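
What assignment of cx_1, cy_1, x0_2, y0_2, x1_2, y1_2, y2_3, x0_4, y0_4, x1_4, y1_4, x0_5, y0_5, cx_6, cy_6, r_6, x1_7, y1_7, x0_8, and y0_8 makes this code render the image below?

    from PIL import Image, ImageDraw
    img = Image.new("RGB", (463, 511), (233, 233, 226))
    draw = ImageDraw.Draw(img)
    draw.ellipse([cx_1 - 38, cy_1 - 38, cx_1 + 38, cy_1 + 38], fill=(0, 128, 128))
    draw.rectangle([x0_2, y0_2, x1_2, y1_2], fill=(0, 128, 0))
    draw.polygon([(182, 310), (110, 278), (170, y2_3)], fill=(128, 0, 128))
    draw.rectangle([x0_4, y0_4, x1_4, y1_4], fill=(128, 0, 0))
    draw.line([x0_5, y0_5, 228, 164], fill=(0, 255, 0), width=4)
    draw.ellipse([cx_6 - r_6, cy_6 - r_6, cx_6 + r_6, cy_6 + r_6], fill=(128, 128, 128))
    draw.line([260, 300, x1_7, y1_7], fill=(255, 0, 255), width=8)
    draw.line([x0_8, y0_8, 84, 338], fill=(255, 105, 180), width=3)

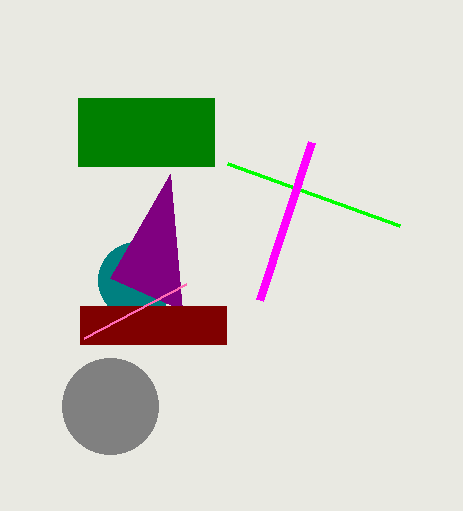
cx_1 = 136, cy_1 = 280, x0_2 = 78, y0_2 = 98, x1_2 = 214, y1_2 = 166, y2_3 = 174, x0_4 = 80, y0_4 = 306, x1_4 = 226, y1_4 = 344, x0_5 = 400, y0_5 = 226, cx_6 = 110, cy_6 = 406, r_6 = 48, x1_7 = 312, y1_7 = 142, x0_8 = 186, y0_8 = 284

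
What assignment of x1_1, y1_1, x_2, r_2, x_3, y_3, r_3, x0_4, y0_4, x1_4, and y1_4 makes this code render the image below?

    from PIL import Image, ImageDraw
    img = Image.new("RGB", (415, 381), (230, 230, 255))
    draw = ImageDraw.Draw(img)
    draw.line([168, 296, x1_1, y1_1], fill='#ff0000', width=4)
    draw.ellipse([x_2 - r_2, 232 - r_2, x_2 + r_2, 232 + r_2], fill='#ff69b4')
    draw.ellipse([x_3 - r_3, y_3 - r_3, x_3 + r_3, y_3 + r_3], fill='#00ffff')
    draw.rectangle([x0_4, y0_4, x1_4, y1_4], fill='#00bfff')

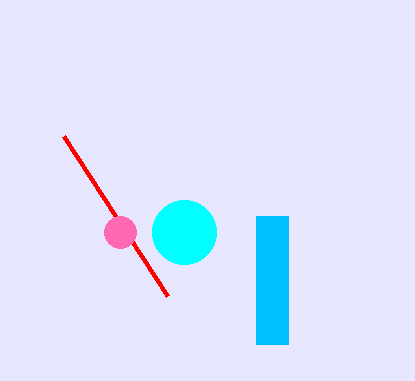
x1_1 = 64; y1_1 = 136; x_2 = 120; r_2 = 16; x_3 = 184; y_3 = 232; r_3 = 32; x0_4 = 256; y0_4 = 216; x1_4 = 288; y1_4 = 344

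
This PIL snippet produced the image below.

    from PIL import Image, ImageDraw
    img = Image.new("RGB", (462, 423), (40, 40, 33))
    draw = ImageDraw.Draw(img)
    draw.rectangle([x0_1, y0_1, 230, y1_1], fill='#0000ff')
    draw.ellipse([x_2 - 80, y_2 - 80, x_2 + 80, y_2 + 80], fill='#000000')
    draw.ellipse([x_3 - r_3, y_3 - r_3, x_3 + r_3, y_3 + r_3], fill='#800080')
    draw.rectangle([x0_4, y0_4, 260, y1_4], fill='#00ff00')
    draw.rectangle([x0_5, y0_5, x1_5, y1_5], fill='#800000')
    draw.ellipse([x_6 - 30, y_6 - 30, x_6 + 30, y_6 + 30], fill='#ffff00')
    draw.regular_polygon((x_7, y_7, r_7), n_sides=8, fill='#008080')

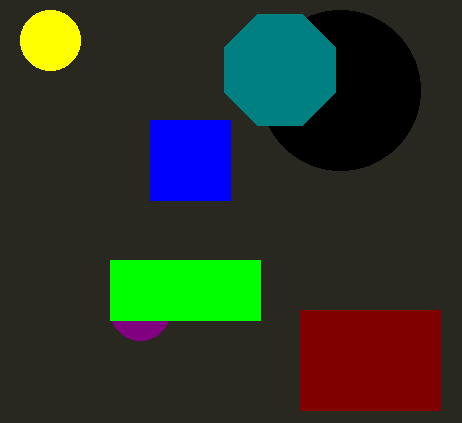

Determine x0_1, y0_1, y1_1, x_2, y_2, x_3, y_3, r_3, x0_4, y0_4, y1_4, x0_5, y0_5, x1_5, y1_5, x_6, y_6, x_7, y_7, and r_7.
x0_1 = 150, y0_1 = 120, y1_1 = 200, x_2 = 340, y_2 = 90, x_3 = 140, y_3 = 310, r_3 = 30, x0_4 = 110, y0_4 = 260, y1_4 = 320, x0_5 = 300, y0_5 = 310, x1_5 = 440, y1_5 = 410, x_6 = 50, y_6 = 40, x_7 = 280, y_7 = 70, r_7 = 60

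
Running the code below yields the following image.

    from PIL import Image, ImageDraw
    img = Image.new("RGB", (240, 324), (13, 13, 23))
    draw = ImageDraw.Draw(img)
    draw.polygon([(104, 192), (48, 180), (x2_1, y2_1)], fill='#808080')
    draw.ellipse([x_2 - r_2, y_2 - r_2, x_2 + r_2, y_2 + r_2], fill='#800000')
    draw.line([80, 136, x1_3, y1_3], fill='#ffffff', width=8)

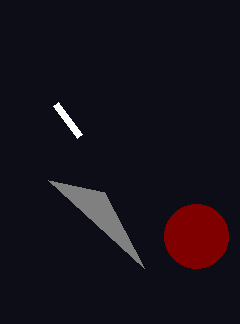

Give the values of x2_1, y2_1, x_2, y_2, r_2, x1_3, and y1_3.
x2_1 = 144, y2_1 = 268, x_2 = 196, y_2 = 236, r_2 = 32, x1_3 = 56, y1_3 = 104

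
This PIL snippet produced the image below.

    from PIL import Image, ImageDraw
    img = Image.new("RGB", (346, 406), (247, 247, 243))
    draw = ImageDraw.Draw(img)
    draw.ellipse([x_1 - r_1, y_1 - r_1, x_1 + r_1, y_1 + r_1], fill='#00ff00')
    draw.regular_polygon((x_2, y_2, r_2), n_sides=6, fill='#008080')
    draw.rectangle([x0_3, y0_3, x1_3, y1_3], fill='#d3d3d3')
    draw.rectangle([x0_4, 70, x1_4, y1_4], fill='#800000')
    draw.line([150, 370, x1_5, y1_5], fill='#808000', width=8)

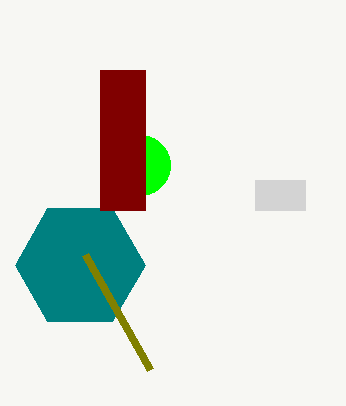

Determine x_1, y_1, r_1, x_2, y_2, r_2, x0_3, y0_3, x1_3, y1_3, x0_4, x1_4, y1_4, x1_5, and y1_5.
x_1 = 140; y_1 = 165; r_1 = 30; x_2 = 80; y_2 = 265; r_2 = 65; x0_3 = 255; y0_3 = 180; x1_3 = 305; y1_3 = 210; x0_4 = 100; x1_4 = 145; y1_4 = 210; x1_5 = 85; y1_5 = 255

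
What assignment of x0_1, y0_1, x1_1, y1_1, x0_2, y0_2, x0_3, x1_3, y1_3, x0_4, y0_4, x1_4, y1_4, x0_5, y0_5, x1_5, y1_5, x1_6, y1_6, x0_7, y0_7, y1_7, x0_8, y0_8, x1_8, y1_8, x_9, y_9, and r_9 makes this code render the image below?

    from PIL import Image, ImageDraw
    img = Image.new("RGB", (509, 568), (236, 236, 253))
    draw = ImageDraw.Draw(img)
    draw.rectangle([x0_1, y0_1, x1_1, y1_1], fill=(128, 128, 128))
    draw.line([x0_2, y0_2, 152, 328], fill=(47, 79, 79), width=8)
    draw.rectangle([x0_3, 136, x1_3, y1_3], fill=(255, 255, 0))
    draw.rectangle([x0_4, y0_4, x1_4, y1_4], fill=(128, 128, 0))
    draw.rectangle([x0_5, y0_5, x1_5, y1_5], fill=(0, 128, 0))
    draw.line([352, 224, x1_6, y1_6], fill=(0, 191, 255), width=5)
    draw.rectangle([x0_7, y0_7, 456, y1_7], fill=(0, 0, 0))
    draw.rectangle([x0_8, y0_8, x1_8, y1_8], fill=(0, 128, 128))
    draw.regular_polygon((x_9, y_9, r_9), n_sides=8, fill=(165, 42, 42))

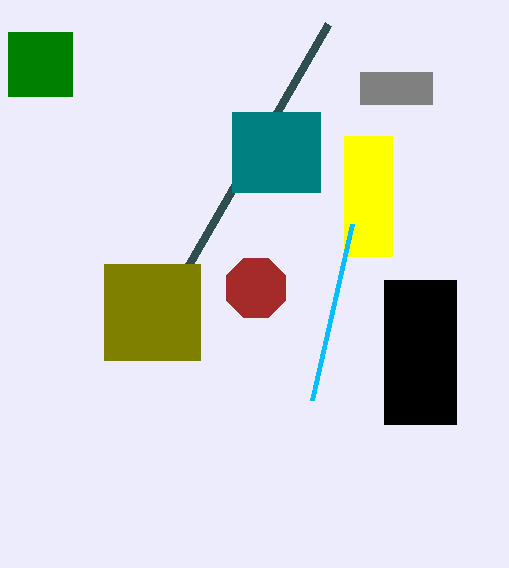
x0_1 = 360
y0_1 = 72
x1_1 = 432
y1_1 = 104
x0_2 = 328
y0_2 = 24
x0_3 = 344
x1_3 = 392
y1_3 = 256
x0_4 = 104
y0_4 = 264
x1_4 = 200
y1_4 = 360
x0_5 = 8
y0_5 = 32
x1_5 = 72
y1_5 = 96
x1_6 = 312
y1_6 = 400
x0_7 = 384
y0_7 = 280
y1_7 = 424
x0_8 = 232
y0_8 = 112
x1_8 = 320
y1_8 = 192
x_9 = 256
y_9 = 288
r_9 = 32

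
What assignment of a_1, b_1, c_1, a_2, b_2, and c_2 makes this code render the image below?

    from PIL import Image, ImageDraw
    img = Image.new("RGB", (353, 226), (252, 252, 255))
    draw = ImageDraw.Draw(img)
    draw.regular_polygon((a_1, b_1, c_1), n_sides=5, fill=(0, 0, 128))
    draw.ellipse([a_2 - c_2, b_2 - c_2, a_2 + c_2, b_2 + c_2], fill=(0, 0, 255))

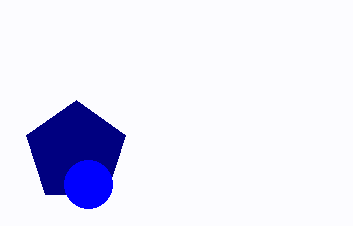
a_1 = 76; b_1 = 152; c_1 = 52; a_2 = 88; b_2 = 184; c_2 = 24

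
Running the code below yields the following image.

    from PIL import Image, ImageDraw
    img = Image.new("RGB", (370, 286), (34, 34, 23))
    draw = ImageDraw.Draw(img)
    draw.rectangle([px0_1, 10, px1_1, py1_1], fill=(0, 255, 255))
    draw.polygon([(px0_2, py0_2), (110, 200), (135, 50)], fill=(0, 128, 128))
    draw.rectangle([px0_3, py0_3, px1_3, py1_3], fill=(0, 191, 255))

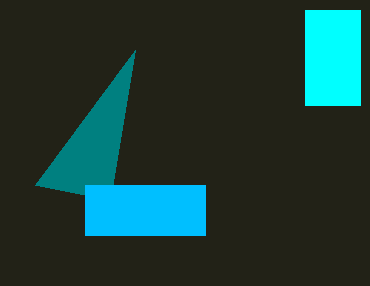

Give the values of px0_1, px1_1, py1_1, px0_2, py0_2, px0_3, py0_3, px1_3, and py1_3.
px0_1 = 305, px1_1 = 360, py1_1 = 105, px0_2 = 35, py0_2 = 185, px0_3 = 85, py0_3 = 185, px1_3 = 205, py1_3 = 235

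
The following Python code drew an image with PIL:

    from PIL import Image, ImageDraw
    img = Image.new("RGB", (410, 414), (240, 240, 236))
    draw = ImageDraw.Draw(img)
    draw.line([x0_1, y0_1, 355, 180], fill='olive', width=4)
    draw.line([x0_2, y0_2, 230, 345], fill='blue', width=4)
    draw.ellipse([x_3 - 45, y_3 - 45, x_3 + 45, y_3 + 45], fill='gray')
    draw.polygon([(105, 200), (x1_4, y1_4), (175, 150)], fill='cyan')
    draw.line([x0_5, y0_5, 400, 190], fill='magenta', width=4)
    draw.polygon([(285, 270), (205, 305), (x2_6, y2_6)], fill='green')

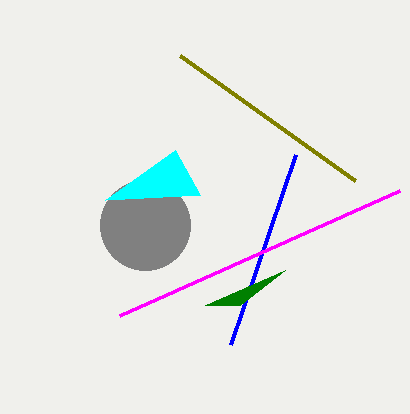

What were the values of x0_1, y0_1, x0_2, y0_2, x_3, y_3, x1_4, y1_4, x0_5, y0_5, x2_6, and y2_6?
x0_1 = 180, y0_1 = 55, x0_2 = 295, y0_2 = 155, x_3 = 145, y_3 = 225, x1_4 = 200, y1_4 = 195, x0_5 = 120, y0_5 = 315, x2_6 = 240, y2_6 = 305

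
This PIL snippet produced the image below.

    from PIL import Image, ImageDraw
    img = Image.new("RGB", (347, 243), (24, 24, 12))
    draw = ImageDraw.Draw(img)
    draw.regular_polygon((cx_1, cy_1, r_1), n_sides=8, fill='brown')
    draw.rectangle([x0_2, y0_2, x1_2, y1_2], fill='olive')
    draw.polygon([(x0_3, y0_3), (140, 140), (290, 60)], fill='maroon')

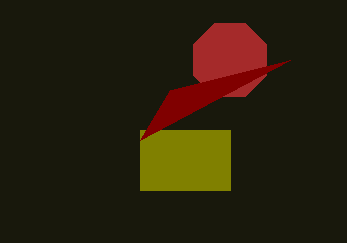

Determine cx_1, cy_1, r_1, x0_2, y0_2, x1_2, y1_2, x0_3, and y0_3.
cx_1 = 230, cy_1 = 60, r_1 = 40, x0_2 = 140, y0_2 = 130, x1_2 = 230, y1_2 = 190, x0_3 = 170, y0_3 = 90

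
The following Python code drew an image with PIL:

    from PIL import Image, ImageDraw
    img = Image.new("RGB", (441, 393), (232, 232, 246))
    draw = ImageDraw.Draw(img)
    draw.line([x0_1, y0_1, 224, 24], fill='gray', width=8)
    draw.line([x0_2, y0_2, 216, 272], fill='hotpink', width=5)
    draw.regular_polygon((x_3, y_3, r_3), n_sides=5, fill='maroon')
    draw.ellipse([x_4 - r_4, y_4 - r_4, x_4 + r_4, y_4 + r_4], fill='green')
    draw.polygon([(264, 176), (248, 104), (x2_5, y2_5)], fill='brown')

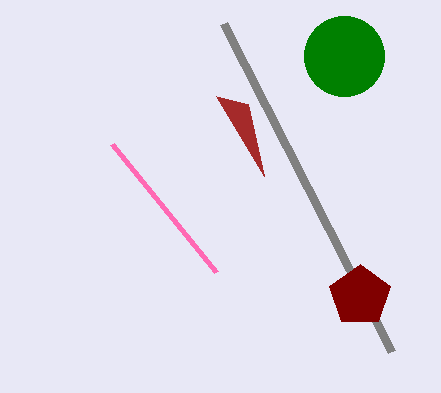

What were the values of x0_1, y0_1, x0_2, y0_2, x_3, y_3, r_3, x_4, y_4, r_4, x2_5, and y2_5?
x0_1 = 392; y0_1 = 352; x0_2 = 112; y0_2 = 144; x_3 = 360; y_3 = 296; r_3 = 32; x_4 = 344; y_4 = 56; r_4 = 40; x2_5 = 216; y2_5 = 96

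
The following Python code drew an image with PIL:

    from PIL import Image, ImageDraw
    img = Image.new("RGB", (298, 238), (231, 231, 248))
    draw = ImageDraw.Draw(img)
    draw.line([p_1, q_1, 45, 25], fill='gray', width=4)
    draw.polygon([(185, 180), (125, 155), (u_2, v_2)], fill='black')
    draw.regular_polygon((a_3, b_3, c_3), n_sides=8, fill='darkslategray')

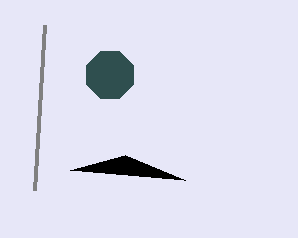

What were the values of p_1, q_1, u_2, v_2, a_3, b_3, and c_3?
p_1 = 35
q_1 = 190
u_2 = 70
v_2 = 170
a_3 = 110
b_3 = 75
c_3 = 25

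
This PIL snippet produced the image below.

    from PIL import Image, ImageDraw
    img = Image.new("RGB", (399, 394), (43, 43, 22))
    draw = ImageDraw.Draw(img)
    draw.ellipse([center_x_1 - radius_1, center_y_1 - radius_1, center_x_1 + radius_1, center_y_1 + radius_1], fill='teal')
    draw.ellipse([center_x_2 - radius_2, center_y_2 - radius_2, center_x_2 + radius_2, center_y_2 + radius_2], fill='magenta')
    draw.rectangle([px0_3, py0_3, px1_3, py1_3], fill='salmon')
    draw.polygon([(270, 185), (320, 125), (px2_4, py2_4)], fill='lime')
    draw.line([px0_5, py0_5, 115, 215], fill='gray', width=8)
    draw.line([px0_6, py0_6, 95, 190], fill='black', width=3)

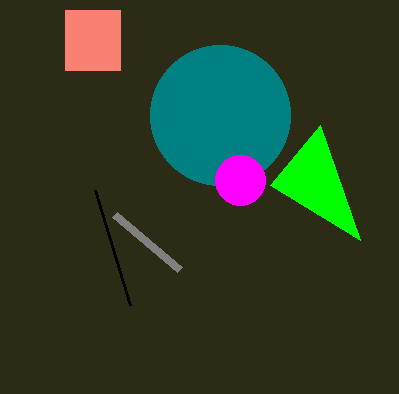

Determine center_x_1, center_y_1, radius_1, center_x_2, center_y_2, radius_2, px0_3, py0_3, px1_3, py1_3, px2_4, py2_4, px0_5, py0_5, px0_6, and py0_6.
center_x_1 = 220, center_y_1 = 115, radius_1 = 70, center_x_2 = 240, center_y_2 = 180, radius_2 = 25, px0_3 = 65, py0_3 = 10, px1_3 = 120, py1_3 = 70, px2_4 = 360, py2_4 = 240, px0_5 = 180, py0_5 = 270, px0_6 = 130, py0_6 = 305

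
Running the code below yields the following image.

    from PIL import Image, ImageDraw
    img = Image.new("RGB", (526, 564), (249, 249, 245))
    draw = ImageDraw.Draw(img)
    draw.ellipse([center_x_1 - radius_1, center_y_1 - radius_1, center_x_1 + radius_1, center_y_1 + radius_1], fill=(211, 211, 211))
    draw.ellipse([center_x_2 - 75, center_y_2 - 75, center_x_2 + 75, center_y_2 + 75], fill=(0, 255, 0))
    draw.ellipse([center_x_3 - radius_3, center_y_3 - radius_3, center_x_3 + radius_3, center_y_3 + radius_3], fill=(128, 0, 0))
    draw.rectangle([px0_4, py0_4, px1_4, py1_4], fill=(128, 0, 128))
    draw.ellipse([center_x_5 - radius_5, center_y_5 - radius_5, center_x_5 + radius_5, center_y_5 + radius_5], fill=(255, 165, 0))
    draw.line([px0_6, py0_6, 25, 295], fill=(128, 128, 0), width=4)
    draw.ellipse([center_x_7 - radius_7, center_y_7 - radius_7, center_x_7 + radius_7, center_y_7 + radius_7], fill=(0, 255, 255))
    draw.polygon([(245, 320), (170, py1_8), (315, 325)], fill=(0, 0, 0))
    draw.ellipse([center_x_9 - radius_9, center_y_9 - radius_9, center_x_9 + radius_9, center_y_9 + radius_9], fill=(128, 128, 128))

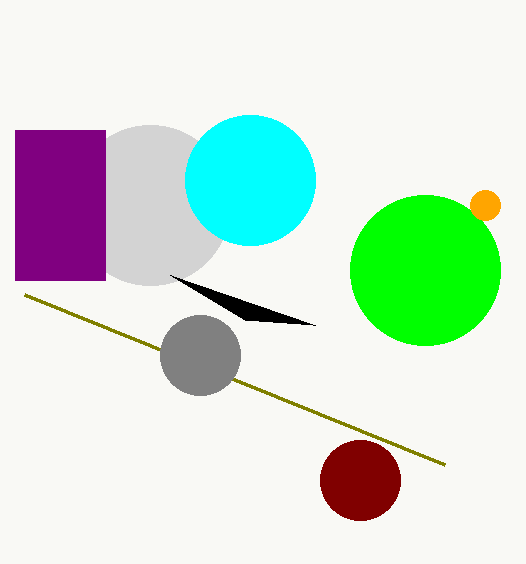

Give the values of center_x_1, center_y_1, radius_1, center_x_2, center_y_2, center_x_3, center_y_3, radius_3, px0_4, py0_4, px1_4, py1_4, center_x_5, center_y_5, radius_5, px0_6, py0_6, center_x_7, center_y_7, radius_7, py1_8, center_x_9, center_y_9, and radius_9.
center_x_1 = 150; center_y_1 = 205; radius_1 = 80; center_x_2 = 425; center_y_2 = 270; center_x_3 = 360; center_y_3 = 480; radius_3 = 40; px0_4 = 15; py0_4 = 130; px1_4 = 105; py1_4 = 280; center_x_5 = 485; center_y_5 = 205; radius_5 = 15; px0_6 = 445; py0_6 = 465; center_x_7 = 250; center_y_7 = 180; radius_7 = 65; py1_8 = 275; center_x_9 = 200; center_y_9 = 355; radius_9 = 40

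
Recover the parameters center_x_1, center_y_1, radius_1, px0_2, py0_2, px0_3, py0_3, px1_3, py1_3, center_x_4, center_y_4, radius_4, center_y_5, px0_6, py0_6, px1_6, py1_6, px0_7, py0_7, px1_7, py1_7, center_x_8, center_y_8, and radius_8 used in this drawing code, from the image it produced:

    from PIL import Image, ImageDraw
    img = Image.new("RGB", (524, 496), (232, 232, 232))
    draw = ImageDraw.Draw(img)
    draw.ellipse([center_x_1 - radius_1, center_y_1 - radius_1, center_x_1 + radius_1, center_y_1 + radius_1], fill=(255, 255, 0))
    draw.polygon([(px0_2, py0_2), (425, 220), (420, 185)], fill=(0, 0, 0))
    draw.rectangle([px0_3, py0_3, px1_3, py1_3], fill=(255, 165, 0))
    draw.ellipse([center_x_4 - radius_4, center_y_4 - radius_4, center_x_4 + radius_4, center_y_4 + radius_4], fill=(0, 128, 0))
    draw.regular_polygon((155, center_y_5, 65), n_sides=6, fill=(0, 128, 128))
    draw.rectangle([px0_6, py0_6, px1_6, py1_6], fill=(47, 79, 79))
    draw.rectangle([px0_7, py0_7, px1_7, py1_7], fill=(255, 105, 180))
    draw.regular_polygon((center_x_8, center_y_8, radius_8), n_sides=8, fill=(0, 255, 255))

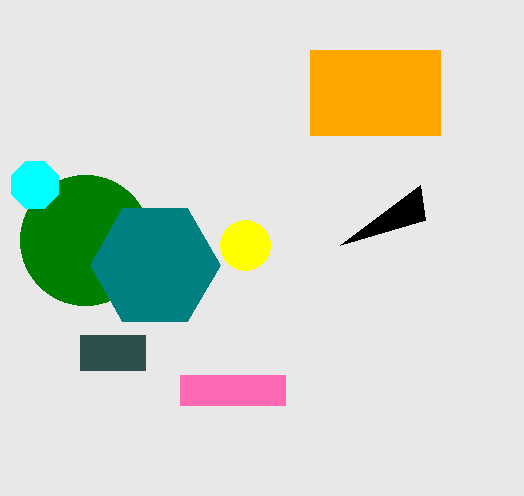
center_x_1 = 245, center_y_1 = 245, radius_1 = 25, px0_2 = 340, py0_2 = 245, px0_3 = 310, py0_3 = 50, px1_3 = 440, py1_3 = 135, center_x_4 = 85, center_y_4 = 240, radius_4 = 65, center_y_5 = 265, px0_6 = 80, py0_6 = 335, px1_6 = 145, py1_6 = 370, px0_7 = 180, py0_7 = 375, px1_7 = 285, py1_7 = 405, center_x_8 = 35, center_y_8 = 185, radius_8 = 25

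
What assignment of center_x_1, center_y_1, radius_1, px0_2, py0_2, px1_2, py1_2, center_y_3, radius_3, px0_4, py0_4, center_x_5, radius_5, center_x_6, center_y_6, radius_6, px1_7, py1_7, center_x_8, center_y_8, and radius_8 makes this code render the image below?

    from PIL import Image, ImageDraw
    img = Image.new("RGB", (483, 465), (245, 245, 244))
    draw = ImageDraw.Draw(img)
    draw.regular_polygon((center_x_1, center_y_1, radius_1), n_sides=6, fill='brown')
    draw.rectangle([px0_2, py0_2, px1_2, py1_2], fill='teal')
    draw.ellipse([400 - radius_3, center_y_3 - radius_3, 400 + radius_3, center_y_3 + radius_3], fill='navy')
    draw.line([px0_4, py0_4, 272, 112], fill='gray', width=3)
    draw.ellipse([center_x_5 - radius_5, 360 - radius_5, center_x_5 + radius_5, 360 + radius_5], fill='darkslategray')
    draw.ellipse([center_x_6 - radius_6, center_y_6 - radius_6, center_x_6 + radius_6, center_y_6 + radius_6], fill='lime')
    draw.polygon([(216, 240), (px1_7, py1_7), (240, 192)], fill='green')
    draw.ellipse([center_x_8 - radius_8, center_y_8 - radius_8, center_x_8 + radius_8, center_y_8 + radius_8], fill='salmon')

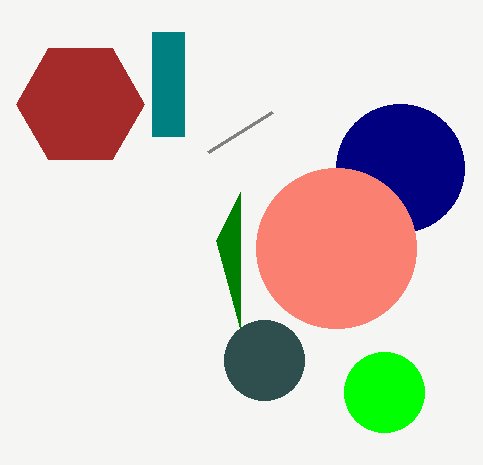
center_x_1 = 80, center_y_1 = 104, radius_1 = 64, px0_2 = 152, py0_2 = 32, px1_2 = 184, py1_2 = 136, center_y_3 = 168, radius_3 = 64, px0_4 = 208, py0_4 = 152, center_x_5 = 264, radius_5 = 40, center_x_6 = 384, center_y_6 = 392, radius_6 = 40, px1_7 = 240, py1_7 = 328, center_x_8 = 336, center_y_8 = 248, radius_8 = 80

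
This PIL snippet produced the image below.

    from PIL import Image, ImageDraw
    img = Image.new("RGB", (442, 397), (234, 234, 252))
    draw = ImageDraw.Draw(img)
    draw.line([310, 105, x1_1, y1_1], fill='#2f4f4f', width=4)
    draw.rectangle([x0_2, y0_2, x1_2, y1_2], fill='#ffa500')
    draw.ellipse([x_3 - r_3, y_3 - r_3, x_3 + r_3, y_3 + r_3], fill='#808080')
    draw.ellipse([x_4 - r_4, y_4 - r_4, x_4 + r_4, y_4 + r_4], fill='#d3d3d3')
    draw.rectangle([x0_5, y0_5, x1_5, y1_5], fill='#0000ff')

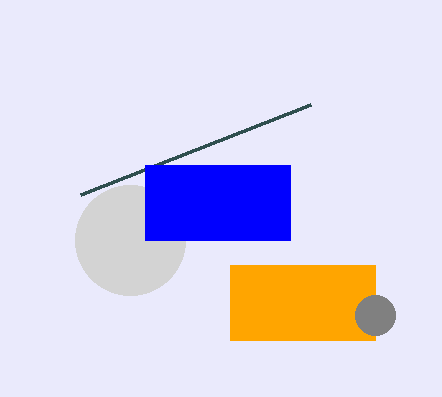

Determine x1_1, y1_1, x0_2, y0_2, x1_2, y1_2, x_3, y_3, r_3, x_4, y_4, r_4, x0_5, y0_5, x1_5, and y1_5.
x1_1 = 80
y1_1 = 195
x0_2 = 230
y0_2 = 265
x1_2 = 375
y1_2 = 340
x_3 = 375
y_3 = 315
r_3 = 20
x_4 = 130
y_4 = 240
r_4 = 55
x0_5 = 145
y0_5 = 165
x1_5 = 290
y1_5 = 240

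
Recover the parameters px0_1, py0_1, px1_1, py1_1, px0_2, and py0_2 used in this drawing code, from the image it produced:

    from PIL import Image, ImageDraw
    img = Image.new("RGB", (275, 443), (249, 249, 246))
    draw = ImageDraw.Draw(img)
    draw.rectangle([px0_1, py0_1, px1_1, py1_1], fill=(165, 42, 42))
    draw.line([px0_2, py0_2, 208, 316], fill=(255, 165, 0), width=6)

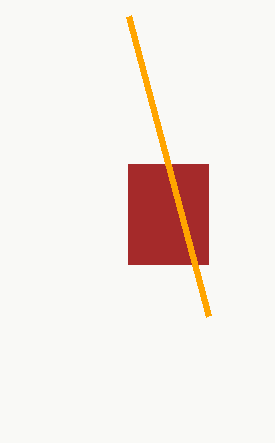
px0_1 = 128
py0_1 = 164
px1_1 = 208
py1_1 = 264
px0_2 = 128
py0_2 = 16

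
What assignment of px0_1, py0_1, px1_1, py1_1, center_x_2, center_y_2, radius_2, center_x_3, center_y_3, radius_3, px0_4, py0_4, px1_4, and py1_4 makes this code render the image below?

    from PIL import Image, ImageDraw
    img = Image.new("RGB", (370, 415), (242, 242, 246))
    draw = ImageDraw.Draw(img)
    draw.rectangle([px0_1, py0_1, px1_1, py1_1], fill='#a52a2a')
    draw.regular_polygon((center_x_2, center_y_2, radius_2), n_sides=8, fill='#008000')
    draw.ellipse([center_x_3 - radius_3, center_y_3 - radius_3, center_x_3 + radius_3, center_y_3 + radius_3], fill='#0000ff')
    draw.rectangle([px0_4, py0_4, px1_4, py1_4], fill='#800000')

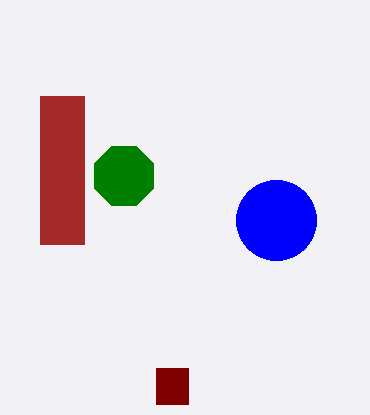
px0_1 = 40; py0_1 = 96; px1_1 = 84; py1_1 = 244; center_x_2 = 124; center_y_2 = 176; radius_2 = 32; center_x_3 = 276; center_y_3 = 220; radius_3 = 40; px0_4 = 156; py0_4 = 368; px1_4 = 188; py1_4 = 404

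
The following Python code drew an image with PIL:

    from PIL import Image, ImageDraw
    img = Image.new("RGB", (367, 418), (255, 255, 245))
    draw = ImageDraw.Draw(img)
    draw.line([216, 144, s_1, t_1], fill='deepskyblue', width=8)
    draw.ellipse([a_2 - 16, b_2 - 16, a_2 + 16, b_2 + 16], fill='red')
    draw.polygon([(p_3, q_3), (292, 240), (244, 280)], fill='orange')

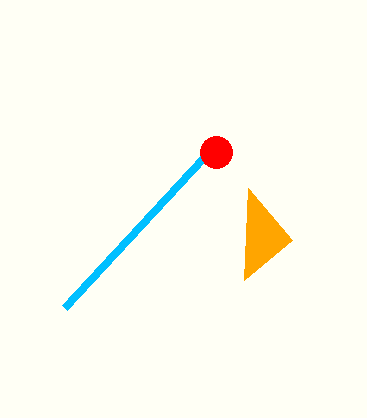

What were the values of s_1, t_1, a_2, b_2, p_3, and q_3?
s_1 = 64, t_1 = 308, a_2 = 216, b_2 = 152, p_3 = 248, q_3 = 188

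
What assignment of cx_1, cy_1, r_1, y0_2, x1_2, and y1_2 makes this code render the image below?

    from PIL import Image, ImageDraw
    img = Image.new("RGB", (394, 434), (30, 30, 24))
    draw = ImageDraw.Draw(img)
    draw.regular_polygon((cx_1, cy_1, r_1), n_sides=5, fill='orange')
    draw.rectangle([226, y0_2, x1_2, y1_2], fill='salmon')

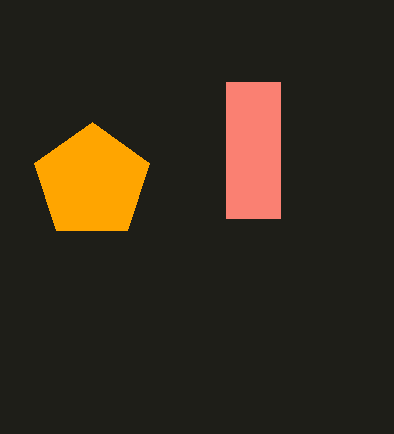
cx_1 = 92, cy_1 = 182, r_1 = 60, y0_2 = 82, x1_2 = 280, y1_2 = 218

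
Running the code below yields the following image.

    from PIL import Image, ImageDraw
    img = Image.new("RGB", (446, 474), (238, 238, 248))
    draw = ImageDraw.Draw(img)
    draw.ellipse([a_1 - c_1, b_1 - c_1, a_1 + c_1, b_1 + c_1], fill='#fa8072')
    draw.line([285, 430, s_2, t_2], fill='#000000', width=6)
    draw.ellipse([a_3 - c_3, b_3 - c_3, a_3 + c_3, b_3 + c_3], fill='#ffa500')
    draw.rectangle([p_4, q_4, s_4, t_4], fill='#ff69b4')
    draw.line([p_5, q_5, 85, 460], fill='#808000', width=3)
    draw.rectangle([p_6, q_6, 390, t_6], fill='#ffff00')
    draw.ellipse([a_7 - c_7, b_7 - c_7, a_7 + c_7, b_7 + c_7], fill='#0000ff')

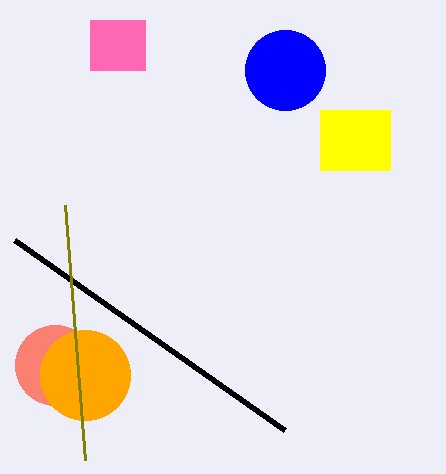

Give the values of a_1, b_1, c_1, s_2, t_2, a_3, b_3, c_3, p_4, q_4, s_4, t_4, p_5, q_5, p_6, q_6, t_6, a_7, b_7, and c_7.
a_1 = 55; b_1 = 365; c_1 = 40; s_2 = 15; t_2 = 240; a_3 = 85; b_3 = 375; c_3 = 45; p_4 = 90; q_4 = 20; s_4 = 145; t_4 = 70; p_5 = 65; q_5 = 205; p_6 = 320; q_6 = 110; t_6 = 170; a_7 = 285; b_7 = 70; c_7 = 40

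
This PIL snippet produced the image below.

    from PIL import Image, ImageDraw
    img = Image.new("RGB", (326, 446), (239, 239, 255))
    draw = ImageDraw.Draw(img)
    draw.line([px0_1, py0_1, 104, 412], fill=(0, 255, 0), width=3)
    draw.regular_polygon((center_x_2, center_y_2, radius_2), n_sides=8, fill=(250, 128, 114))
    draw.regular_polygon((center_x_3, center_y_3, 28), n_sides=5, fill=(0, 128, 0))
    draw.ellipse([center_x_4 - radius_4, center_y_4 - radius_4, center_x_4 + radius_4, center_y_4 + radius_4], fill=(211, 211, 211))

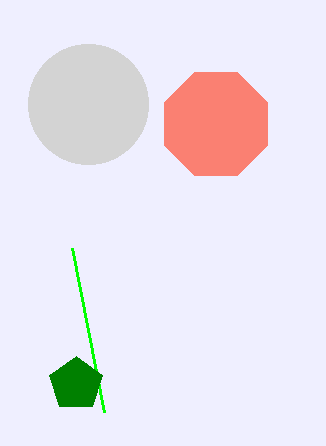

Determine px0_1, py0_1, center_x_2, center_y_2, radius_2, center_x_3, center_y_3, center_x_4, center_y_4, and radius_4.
px0_1 = 72, py0_1 = 248, center_x_2 = 216, center_y_2 = 124, radius_2 = 56, center_x_3 = 76, center_y_3 = 384, center_x_4 = 88, center_y_4 = 104, radius_4 = 60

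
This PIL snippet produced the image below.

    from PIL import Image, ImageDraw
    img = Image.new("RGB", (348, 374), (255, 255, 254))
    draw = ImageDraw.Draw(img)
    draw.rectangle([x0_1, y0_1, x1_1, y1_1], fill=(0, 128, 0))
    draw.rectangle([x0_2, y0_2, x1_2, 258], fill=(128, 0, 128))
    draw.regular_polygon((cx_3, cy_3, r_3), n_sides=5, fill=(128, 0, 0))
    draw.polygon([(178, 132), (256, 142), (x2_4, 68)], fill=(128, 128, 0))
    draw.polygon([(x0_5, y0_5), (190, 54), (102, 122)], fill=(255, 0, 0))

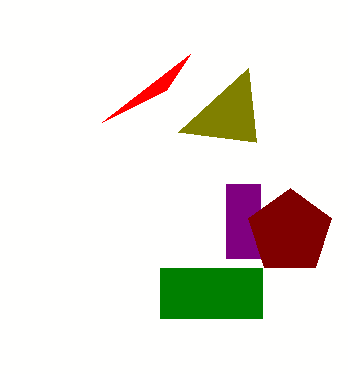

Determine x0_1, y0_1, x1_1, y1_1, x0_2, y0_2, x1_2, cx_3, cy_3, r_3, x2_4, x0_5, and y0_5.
x0_1 = 160; y0_1 = 268; x1_1 = 262; y1_1 = 318; x0_2 = 226; y0_2 = 184; x1_2 = 260; cx_3 = 290; cy_3 = 232; r_3 = 44; x2_4 = 248; x0_5 = 166; y0_5 = 90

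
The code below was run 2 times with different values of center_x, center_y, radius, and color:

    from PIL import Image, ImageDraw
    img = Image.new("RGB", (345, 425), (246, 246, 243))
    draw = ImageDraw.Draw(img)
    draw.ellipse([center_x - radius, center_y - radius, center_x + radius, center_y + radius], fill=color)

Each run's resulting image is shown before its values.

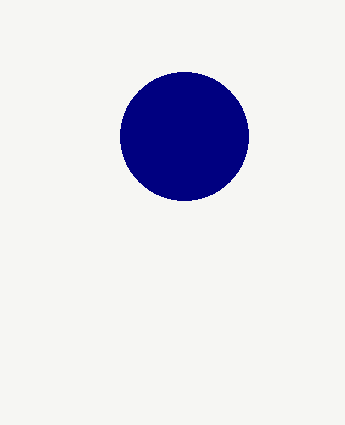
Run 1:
center_x = 184, center_y = 136, radius = 64, color = 'navy'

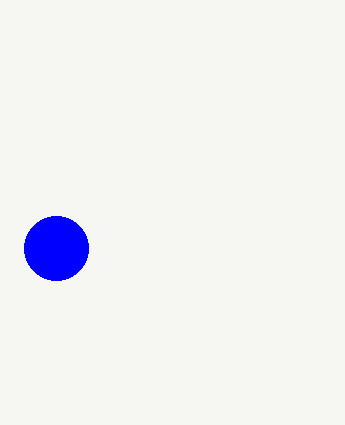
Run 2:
center_x = 56
center_y = 248
radius = 32
color = 'blue'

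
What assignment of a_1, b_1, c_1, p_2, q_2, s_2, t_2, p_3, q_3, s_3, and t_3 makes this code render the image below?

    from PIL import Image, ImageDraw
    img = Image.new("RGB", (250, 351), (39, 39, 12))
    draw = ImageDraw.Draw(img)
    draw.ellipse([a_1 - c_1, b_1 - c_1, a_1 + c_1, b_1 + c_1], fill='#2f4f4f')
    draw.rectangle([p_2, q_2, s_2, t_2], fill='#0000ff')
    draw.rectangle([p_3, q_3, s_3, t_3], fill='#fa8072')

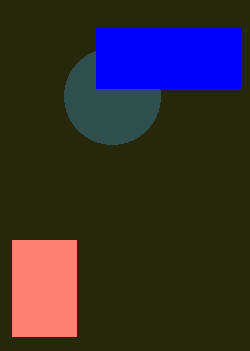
a_1 = 112
b_1 = 96
c_1 = 48
p_2 = 96
q_2 = 28
s_2 = 240
t_2 = 88
p_3 = 12
q_3 = 240
s_3 = 76
t_3 = 336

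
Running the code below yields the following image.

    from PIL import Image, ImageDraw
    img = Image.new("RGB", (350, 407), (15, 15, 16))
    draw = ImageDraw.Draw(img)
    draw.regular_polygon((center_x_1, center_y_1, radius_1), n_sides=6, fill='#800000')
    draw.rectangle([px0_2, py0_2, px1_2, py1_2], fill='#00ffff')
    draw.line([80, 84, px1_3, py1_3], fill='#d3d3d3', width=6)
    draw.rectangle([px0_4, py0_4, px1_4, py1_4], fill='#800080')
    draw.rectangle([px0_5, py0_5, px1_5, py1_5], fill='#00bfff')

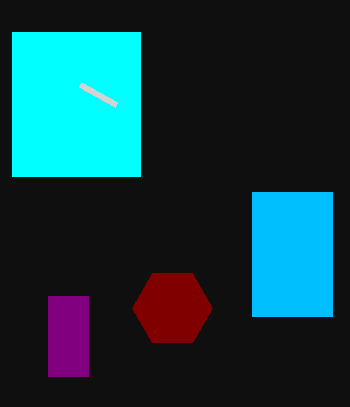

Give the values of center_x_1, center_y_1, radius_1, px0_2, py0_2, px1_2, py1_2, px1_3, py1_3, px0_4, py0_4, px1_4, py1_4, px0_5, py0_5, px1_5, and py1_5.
center_x_1 = 172; center_y_1 = 308; radius_1 = 40; px0_2 = 12; py0_2 = 32; px1_2 = 140; py1_2 = 176; px1_3 = 116; py1_3 = 104; px0_4 = 48; py0_4 = 296; px1_4 = 88; py1_4 = 376; px0_5 = 252; py0_5 = 192; px1_5 = 332; py1_5 = 316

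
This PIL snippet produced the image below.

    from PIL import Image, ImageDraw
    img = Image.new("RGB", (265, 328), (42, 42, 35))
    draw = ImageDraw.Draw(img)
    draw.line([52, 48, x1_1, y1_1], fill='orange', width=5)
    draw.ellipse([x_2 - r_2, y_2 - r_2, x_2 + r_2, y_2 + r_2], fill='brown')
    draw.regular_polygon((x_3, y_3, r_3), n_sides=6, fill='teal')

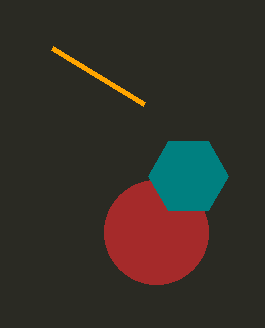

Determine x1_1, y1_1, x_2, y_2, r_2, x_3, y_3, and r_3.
x1_1 = 144, y1_1 = 104, x_2 = 156, y_2 = 232, r_2 = 52, x_3 = 188, y_3 = 176, r_3 = 40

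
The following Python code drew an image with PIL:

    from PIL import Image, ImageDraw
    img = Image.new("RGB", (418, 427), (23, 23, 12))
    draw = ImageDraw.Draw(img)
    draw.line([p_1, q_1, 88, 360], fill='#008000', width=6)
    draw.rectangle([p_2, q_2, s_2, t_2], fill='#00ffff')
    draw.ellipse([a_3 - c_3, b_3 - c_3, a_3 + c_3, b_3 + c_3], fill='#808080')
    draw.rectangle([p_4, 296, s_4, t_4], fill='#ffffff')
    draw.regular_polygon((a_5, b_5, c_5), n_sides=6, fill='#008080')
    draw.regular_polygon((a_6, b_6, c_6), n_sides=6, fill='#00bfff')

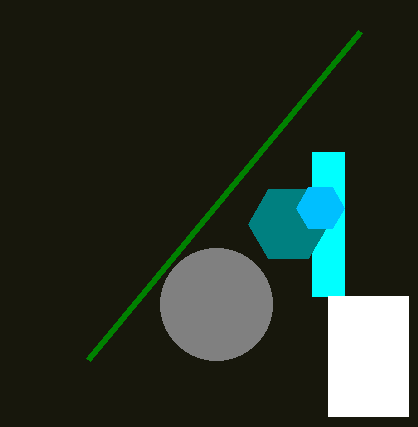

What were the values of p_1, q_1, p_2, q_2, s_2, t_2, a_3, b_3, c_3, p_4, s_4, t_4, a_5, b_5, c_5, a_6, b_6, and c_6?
p_1 = 360
q_1 = 32
p_2 = 312
q_2 = 152
s_2 = 344
t_2 = 296
a_3 = 216
b_3 = 304
c_3 = 56
p_4 = 328
s_4 = 408
t_4 = 416
a_5 = 288
b_5 = 224
c_5 = 40
a_6 = 320
b_6 = 208
c_6 = 24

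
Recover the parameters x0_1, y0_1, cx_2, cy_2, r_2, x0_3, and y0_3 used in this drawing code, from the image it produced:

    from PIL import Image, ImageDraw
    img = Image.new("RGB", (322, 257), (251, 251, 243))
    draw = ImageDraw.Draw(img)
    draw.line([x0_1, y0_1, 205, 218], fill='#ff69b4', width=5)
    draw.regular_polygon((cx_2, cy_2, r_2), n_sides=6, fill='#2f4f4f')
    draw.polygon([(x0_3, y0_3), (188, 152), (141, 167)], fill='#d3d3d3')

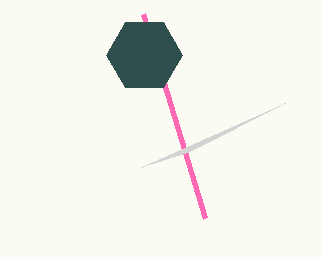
x0_1 = 143, y0_1 = 14, cx_2 = 144, cy_2 = 55, r_2 = 38, x0_3 = 285, y0_3 = 103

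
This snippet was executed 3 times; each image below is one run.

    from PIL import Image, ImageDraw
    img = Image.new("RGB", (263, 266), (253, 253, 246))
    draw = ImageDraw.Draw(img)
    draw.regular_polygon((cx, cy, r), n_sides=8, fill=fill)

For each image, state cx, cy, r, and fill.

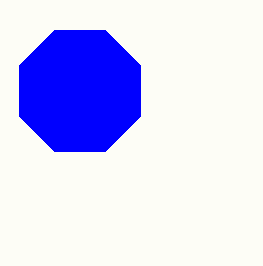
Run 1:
cx = 80; cy = 91; r = 66; fill = 'blue'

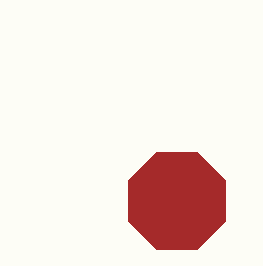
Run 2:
cx = 177
cy = 201
r = 53
fill = 'brown'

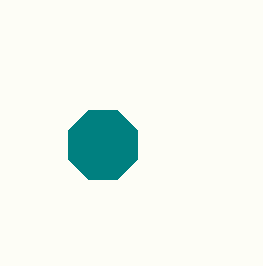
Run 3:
cx = 103; cy = 145; r = 37; fill = 'teal'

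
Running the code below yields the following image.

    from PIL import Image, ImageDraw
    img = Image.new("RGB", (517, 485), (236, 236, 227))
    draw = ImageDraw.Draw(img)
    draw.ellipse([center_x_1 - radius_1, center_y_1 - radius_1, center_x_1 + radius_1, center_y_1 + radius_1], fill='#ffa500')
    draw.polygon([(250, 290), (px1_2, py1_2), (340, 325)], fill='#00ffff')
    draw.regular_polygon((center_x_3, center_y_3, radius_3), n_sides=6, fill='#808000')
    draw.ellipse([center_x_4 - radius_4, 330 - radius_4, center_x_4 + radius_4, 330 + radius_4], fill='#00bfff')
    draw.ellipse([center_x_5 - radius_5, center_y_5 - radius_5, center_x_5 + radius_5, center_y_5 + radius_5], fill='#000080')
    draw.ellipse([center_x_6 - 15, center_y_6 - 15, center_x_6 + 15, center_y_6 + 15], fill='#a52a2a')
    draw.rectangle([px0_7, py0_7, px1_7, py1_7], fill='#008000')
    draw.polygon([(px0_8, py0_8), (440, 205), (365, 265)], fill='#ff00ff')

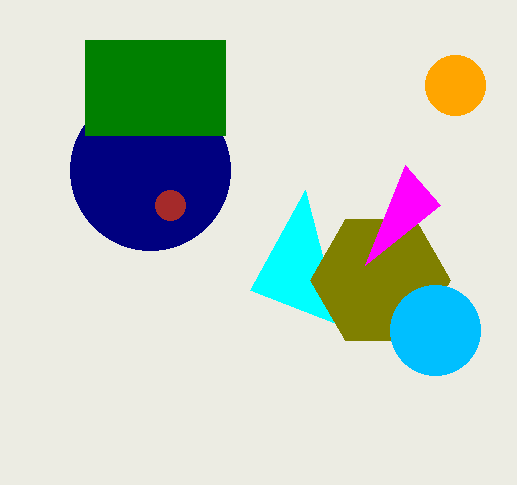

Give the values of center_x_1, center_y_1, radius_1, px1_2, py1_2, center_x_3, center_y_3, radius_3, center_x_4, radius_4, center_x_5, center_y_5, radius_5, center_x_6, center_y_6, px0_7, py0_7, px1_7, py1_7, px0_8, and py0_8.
center_x_1 = 455, center_y_1 = 85, radius_1 = 30, px1_2 = 305, py1_2 = 190, center_x_3 = 380, center_y_3 = 280, radius_3 = 70, center_x_4 = 435, radius_4 = 45, center_x_5 = 150, center_y_5 = 170, radius_5 = 80, center_x_6 = 170, center_y_6 = 205, px0_7 = 85, py0_7 = 40, px1_7 = 225, py1_7 = 135, px0_8 = 405, py0_8 = 165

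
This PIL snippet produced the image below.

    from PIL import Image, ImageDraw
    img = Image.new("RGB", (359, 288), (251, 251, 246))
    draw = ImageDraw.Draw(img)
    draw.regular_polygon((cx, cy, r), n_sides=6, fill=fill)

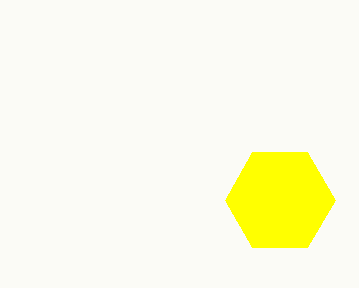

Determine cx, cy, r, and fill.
cx = 280
cy = 200
r = 55
fill = 'yellow'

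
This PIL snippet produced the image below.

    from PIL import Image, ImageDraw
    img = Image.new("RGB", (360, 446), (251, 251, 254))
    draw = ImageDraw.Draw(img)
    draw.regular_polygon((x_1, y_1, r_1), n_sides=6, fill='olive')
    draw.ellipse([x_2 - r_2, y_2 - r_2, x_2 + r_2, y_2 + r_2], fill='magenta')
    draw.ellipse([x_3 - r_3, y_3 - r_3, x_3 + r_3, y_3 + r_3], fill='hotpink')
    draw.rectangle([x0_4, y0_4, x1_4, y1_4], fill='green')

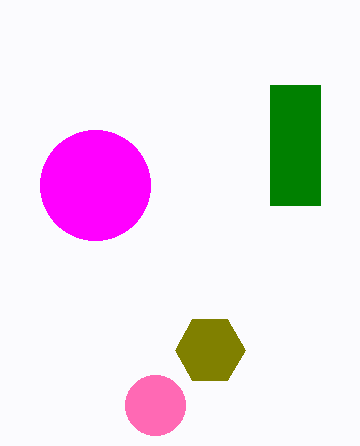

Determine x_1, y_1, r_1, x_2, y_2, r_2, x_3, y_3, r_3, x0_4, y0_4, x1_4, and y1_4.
x_1 = 210
y_1 = 350
r_1 = 35
x_2 = 95
y_2 = 185
r_2 = 55
x_3 = 155
y_3 = 405
r_3 = 30
x0_4 = 270
y0_4 = 85
x1_4 = 320
y1_4 = 205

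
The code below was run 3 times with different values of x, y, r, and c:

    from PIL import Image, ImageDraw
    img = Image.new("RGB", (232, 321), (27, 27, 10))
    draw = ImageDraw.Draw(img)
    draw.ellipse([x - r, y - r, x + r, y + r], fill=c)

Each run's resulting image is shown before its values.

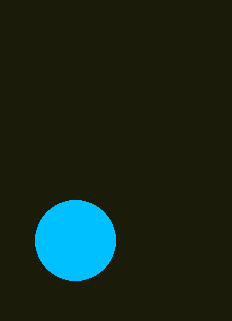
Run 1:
x = 75, y = 240, r = 40, c = 'deepskyblue'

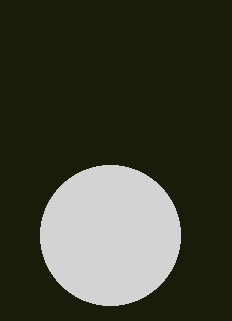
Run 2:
x = 110, y = 235, r = 70, c = 'lightgray'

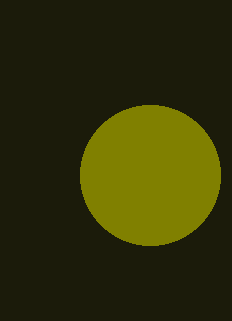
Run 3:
x = 150
y = 175
r = 70
c = 'olive'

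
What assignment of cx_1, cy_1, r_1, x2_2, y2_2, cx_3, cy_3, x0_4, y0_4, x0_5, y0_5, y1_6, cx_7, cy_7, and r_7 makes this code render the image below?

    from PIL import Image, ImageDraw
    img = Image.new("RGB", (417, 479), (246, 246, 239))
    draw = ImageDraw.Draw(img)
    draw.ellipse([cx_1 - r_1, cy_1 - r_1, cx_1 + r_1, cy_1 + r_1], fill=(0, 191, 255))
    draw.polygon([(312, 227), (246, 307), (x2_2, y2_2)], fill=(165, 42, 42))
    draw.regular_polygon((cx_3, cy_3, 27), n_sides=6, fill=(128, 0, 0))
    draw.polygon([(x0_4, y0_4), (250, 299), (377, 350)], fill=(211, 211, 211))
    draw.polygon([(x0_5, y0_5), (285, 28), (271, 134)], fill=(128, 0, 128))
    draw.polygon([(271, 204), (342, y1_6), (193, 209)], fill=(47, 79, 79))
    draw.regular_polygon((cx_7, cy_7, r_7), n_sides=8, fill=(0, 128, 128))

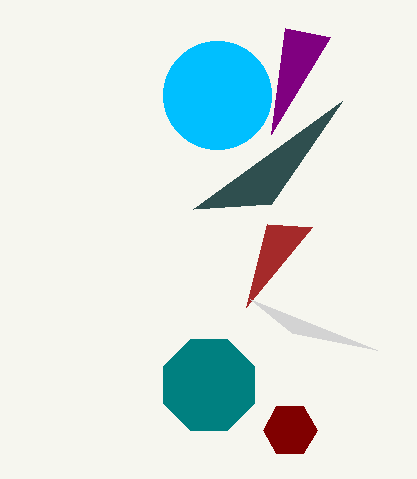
cx_1 = 217; cy_1 = 95; r_1 = 54; x2_2 = 267; y2_2 = 224; cx_3 = 290; cy_3 = 430; x0_4 = 292; y0_4 = 333; x0_5 = 330; y0_5 = 37; y1_6 = 101; cx_7 = 209; cy_7 = 385; r_7 = 49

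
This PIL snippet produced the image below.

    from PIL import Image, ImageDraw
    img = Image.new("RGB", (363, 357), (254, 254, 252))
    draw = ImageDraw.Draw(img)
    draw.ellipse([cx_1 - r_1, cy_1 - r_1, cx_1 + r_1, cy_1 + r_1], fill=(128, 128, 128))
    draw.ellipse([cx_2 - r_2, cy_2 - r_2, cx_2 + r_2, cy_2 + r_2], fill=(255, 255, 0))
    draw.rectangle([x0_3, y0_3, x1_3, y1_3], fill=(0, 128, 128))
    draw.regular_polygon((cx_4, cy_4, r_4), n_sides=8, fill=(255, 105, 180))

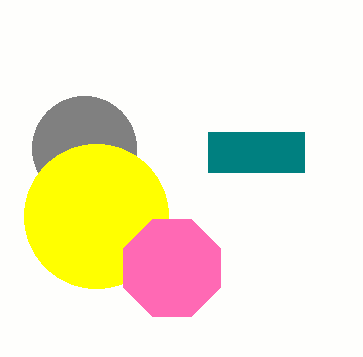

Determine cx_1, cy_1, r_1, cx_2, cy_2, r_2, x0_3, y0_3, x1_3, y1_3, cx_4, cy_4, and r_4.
cx_1 = 84
cy_1 = 148
r_1 = 52
cx_2 = 96
cy_2 = 216
r_2 = 72
x0_3 = 208
y0_3 = 132
x1_3 = 304
y1_3 = 172
cx_4 = 172
cy_4 = 268
r_4 = 52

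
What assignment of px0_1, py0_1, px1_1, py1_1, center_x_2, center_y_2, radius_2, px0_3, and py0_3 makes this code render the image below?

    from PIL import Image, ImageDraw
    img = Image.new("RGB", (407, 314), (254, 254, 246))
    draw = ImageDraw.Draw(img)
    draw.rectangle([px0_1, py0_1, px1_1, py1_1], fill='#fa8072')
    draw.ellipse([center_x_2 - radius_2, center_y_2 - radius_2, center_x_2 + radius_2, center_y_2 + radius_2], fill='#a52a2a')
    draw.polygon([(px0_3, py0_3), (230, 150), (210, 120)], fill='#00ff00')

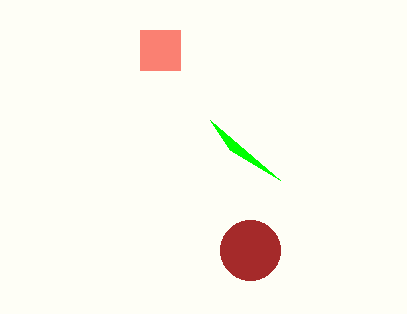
px0_1 = 140, py0_1 = 30, px1_1 = 180, py1_1 = 70, center_x_2 = 250, center_y_2 = 250, radius_2 = 30, px0_3 = 280, py0_3 = 180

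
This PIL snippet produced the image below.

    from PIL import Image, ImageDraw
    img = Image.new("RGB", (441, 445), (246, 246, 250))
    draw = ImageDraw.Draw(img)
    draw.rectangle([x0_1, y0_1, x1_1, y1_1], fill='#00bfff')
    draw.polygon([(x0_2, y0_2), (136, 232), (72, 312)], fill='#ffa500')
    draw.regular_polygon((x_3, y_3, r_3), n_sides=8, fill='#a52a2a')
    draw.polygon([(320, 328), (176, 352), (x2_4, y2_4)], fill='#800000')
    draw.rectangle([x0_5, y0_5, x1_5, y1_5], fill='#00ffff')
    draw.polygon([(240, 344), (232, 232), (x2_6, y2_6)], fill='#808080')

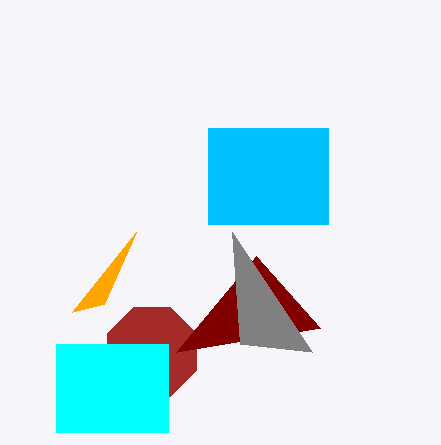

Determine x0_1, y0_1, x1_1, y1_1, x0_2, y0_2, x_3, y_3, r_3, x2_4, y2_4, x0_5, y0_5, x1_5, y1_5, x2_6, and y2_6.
x0_1 = 208
y0_1 = 128
x1_1 = 328
y1_1 = 224
x0_2 = 104
y0_2 = 304
x_3 = 152
y_3 = 352
r_3 = 48
x2_4 = 256
y2_4 = 256
x0_5 = 56
y0_5 = 344
x1_5 = 168
y1_5 = 432
x2_6 = 312
y2_6 = 352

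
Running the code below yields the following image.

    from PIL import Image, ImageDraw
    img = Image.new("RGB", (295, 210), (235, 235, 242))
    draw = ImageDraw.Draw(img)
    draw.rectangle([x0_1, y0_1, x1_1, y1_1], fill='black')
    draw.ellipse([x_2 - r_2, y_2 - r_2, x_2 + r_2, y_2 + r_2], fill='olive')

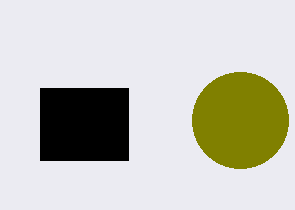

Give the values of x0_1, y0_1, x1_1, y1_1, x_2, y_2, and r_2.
x0_1 = 40; y0_1 = 88; x1_1 = 128; y1_1 = 160; x_2 = 240; y_2 = 120; r_2 = 48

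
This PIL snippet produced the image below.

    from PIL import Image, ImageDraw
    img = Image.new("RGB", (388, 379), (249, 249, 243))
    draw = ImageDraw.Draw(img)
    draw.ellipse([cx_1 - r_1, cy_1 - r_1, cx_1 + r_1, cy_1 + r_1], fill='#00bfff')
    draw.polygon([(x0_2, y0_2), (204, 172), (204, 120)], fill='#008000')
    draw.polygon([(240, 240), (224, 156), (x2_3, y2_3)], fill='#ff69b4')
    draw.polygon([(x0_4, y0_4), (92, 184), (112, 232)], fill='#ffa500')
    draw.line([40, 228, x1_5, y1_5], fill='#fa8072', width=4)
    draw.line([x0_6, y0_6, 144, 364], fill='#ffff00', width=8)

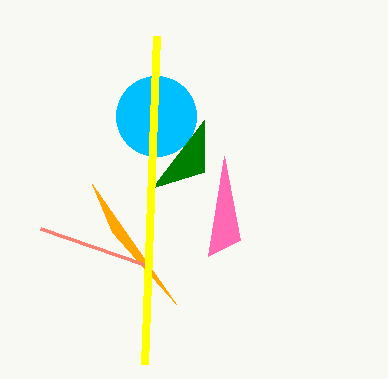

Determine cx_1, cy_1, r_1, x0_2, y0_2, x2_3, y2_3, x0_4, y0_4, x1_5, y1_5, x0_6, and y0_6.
cx_1 = 156
cy_1 = 116
r_1 = 40
x0_2 = 152
y0_2 = 188
x2_3 = 208
y2_3 = 256
x0_4 = 176
y0_4 = 304
x1_5 = 144
y1_5 = 264
x0_6 = 156
y0_6 = 36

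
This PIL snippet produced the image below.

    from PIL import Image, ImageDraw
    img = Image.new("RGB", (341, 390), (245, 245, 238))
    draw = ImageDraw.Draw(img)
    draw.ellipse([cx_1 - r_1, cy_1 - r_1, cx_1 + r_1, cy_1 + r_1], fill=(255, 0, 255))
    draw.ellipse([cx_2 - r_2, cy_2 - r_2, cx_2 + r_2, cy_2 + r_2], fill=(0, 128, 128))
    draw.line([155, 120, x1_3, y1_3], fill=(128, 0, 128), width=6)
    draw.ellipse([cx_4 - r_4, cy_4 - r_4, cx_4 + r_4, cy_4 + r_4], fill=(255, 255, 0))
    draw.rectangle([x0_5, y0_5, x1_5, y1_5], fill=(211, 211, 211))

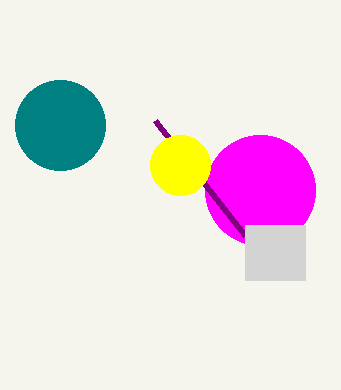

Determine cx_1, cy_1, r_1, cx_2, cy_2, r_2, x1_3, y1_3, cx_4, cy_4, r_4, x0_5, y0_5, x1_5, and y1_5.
cx_1 = 260; cy_1 = 190; r_1 = 55; cx_2 = 60; cy_2 = 125; r_2 = 45; x1_3 = 245; y1_3 = 235; cx_4 = 180; cy_4 = 165; r_4 = 30; x0_5 = 245; y0_5 = 225; x1_5 = 305; y1_5 = 280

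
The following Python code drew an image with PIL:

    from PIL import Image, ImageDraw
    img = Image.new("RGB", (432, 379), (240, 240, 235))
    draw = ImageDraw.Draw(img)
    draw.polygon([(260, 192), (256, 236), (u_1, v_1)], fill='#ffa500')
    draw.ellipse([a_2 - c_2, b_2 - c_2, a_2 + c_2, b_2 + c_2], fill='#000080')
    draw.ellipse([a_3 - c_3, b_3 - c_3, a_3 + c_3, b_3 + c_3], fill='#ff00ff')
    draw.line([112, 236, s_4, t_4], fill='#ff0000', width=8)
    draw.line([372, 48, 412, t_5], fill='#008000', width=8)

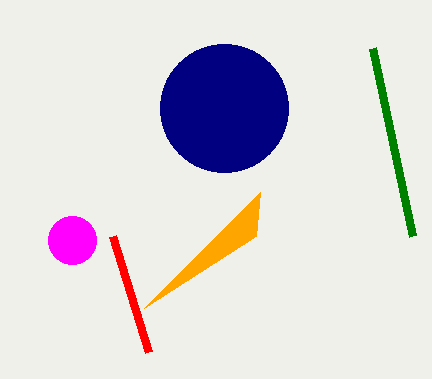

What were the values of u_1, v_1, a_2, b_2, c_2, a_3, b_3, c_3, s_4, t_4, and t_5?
u_1 = 144, v_1 = 308, a_2 = 224, b_2 = 108, c_2 = 64, a_3 = 72, b_3 = 240, c_3 = 24, s_4 = 148, t_4 = 352, t_5 = 236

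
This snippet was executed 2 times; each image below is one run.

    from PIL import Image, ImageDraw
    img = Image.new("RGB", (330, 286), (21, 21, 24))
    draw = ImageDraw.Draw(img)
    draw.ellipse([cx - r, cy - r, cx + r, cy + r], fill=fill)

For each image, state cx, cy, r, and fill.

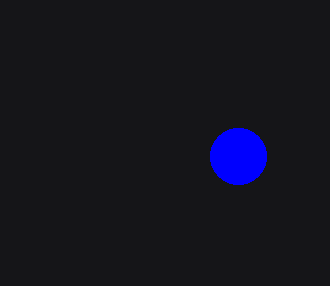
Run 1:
cx = 238, cy = 156, r = 28, fill = 'blue'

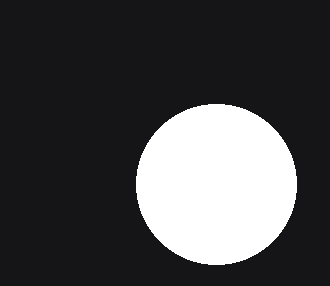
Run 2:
cx = 216; cy = 184; r = 80; fill = 'white'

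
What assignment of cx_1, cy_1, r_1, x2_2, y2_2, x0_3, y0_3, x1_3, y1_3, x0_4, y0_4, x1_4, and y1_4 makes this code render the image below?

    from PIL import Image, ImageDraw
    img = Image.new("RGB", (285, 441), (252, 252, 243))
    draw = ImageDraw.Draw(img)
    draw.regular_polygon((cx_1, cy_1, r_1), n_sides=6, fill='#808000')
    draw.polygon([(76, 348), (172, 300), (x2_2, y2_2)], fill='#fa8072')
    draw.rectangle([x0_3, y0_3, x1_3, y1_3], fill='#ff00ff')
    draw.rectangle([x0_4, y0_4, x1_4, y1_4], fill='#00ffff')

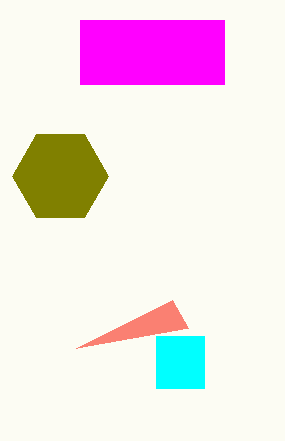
cx_1 = 60, cy_1 = 176, r_1 = 48, x2_2 = 188, y2_2 = 328, x0_3 = 80, y0_3 = 20, x1_3 = 224, y1_3 = 84, x0_4 = 156, y0_4 = 336, x1_4 = 204, y1_4 = 388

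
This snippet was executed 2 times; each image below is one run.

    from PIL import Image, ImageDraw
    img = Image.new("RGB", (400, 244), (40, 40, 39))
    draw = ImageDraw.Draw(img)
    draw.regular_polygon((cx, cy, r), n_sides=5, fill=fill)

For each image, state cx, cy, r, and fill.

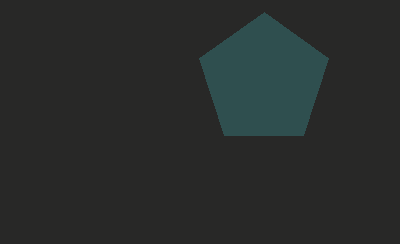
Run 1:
cx = 264
cy = 80
r = 68
fill = 'darkslategray'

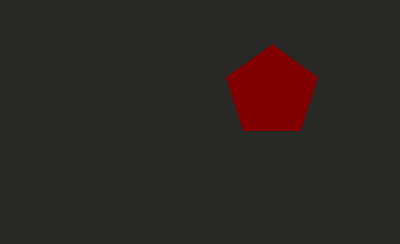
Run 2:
cx = 272, cy = 92, r = 48, fill = 'maroon'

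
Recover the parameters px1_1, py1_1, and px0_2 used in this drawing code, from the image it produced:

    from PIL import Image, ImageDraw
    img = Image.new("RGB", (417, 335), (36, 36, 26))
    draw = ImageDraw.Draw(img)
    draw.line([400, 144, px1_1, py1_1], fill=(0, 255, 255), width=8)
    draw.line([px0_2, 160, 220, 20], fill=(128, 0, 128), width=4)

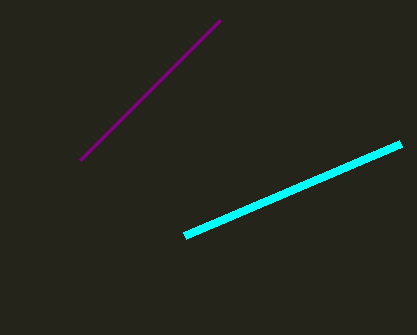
px1_1 = 184
py1_1 = 236
px0_2 = 80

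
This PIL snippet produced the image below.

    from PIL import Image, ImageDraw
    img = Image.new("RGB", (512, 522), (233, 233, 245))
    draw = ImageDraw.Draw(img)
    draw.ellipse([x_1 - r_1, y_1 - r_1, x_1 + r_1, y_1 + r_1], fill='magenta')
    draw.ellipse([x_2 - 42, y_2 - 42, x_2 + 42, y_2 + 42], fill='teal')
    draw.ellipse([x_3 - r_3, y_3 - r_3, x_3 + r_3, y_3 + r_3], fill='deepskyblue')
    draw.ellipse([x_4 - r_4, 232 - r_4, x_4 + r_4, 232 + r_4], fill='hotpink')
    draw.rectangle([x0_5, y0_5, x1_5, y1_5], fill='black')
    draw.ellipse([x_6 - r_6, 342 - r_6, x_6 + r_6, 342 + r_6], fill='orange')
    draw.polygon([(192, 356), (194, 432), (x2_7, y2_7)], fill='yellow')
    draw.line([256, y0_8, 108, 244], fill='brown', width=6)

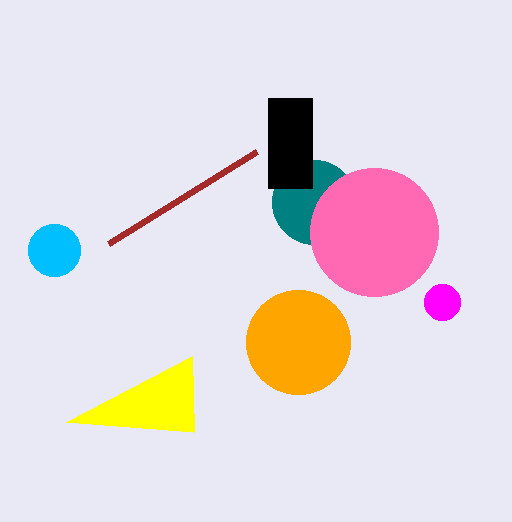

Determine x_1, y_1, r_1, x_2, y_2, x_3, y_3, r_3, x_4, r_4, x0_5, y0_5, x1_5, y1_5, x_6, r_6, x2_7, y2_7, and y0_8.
x_1 = 442
y_1 = 302
r_1 = 18
x_2 = 314
y_2 = 202
x_3 = 54
y_3 = 250
r_3 = 26
x_4 = 374
r_4 = 64
x0_5 = 268
y0_5 = 98
x1_5 = 312
y1_5 = 188
x_6 = 298
r_6 = 52
x2_7 = 66
y2_7 = 422
y0_8 = 152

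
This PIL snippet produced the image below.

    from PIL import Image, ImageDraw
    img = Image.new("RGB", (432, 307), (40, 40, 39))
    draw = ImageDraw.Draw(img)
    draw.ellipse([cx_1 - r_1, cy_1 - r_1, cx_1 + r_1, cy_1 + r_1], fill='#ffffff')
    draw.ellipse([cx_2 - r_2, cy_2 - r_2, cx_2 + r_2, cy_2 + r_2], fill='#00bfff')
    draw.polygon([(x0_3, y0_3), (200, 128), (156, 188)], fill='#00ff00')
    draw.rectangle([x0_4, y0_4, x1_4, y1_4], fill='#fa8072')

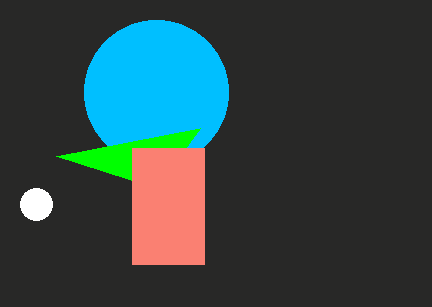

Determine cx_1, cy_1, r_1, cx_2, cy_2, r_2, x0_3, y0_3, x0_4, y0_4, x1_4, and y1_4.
cx_1 = 36
cy_1 = 204
r_1 = 16
cx_2 = 156
cy_2 = 92
r_2 = 72
x0_3 = 56
y0_3 = 156
x0_4 = 132
y0_4 = 148
x1_4 = 204
y1_4 = 264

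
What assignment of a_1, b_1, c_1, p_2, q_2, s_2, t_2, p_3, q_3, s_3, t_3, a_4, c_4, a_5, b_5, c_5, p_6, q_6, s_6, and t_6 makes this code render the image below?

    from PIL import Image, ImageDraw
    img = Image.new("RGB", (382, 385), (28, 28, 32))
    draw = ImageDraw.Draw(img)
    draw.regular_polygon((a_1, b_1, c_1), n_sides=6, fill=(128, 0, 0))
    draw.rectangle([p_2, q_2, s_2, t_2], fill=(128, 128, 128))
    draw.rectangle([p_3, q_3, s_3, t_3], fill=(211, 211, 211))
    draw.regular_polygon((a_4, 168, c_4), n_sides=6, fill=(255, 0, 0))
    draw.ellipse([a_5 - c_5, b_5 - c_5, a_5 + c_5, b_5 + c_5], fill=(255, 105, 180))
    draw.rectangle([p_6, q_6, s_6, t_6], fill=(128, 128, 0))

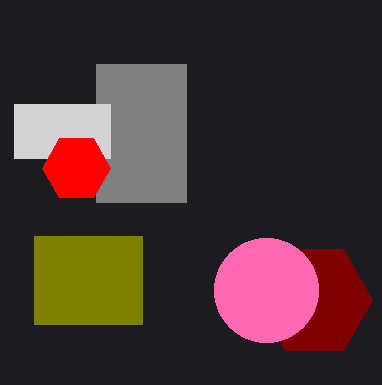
a_1 = 314
b_1 = 300
c_1 = 58
p_2 = 96
q_2 = 64
s_2 = 186
t_2 = 202
p_3 = 14
q_3 = 104
s_3 = 110
t_3 = 158
a_4 = 76
c_4 = 34
a_5 = 266
b_5 = 290
c_5 = 52
p_6 = 34
q_6 = 236
s_6 = 142
t_6 = 324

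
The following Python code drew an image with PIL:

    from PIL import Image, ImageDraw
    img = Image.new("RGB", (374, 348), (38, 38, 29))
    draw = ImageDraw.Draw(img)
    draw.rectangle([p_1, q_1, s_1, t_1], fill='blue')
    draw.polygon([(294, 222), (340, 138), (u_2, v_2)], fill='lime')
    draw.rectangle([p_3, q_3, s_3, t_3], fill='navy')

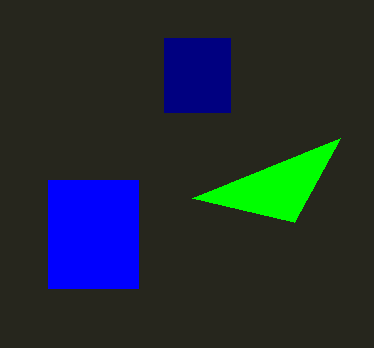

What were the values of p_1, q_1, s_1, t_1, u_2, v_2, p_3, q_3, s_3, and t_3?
p_1 = 48
q_1 = 180
s_1 = 138
t_1 = 288
u_2 = 192
v_2 = 198
p_3 = 164
q_3 = 38
s_3 = 230
t_3 = 112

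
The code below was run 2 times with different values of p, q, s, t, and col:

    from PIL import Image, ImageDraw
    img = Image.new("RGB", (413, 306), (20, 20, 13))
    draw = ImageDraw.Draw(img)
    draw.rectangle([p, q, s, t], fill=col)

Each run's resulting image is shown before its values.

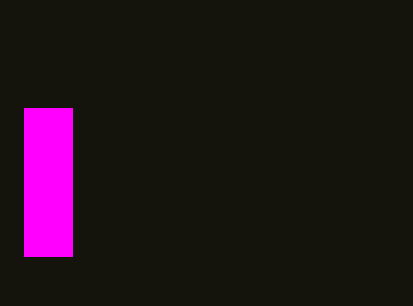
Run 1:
p = 24, q = 108, s = 72, t = 256, col = 'magenta'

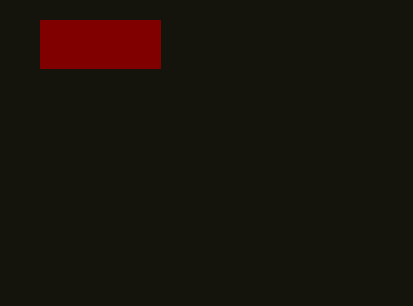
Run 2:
p = 40; q = 20; s = 160; t = 68; col = 'maroon'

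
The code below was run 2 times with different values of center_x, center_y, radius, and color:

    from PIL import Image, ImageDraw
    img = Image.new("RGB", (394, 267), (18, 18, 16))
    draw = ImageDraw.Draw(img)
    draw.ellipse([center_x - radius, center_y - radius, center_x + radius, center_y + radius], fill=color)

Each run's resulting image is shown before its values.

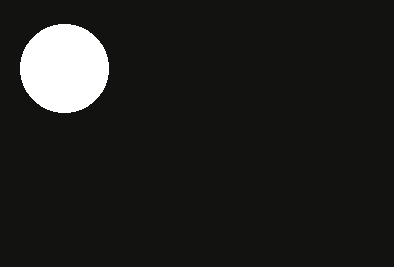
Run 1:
center_x = 64
center_y = 68
radius = 44
color = 'white'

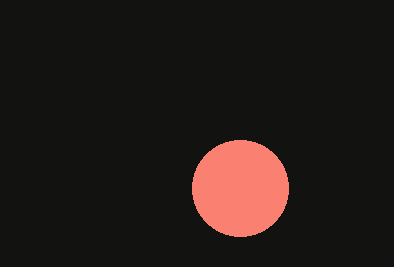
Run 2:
center_x = 240
center_y = 188
radius = 48
color = 'salmon'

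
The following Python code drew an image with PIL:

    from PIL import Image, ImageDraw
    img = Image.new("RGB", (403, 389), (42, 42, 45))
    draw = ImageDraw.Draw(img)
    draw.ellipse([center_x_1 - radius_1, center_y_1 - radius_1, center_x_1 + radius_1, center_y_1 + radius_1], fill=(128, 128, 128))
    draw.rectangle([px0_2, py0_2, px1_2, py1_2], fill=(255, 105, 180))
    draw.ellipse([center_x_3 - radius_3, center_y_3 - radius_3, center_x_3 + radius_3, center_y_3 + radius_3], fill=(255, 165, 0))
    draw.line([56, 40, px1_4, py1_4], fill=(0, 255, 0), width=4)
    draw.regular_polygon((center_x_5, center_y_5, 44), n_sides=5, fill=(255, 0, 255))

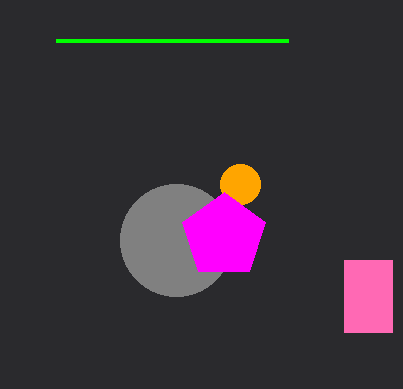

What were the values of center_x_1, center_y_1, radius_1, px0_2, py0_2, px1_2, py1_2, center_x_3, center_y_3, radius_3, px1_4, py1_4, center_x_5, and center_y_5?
center_x_1 = 176; center_y_1 = 240; radius_1 = 56; px0_2 = 344; py0_2 = 260; px1_2 = 392; py1_2 = 332; center_x_3 = 240; center_y_3 = 184; radius_3 = 20; px1_4 = 288; py1_4 = 40; center_x_5 = 224; center_y_5 = 236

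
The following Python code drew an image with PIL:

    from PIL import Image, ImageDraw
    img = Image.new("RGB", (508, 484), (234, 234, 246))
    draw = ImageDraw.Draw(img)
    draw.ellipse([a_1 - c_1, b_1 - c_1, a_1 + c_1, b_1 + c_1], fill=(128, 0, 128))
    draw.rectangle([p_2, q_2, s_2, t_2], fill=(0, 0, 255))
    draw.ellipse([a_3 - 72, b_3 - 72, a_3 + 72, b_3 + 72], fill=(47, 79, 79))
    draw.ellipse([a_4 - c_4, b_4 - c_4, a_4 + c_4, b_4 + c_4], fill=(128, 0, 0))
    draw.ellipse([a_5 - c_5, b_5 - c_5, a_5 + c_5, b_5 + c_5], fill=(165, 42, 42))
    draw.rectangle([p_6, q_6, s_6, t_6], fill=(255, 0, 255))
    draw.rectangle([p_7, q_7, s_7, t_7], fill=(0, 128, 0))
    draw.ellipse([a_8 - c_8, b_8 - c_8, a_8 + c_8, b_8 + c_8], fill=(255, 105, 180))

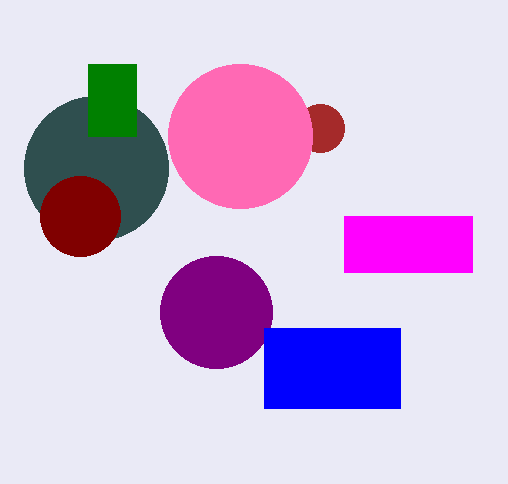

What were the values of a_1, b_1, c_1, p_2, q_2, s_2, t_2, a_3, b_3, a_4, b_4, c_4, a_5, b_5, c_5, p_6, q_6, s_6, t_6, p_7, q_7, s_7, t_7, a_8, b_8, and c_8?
a_1 = 216; b_1 = 312; c_1 = 56; p_2 = 264; q_2 = 328; s_2 = 400; t_2 = 408; a_3 = 96; b_3 = 168; a_4 = 80; b_4 = 216; c_4 = 40; a_5 = 320; b_5 = 128; c_5 = 24; p_6 = 344; q_6 = 216; s_6 = 472; t_6 = 272; p_7 = 88; q_7 = 64; s_7 = 136; t_7 = 136; a_8 = 240; b_8 = 136; c_8 = 72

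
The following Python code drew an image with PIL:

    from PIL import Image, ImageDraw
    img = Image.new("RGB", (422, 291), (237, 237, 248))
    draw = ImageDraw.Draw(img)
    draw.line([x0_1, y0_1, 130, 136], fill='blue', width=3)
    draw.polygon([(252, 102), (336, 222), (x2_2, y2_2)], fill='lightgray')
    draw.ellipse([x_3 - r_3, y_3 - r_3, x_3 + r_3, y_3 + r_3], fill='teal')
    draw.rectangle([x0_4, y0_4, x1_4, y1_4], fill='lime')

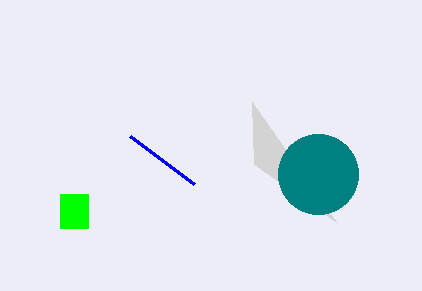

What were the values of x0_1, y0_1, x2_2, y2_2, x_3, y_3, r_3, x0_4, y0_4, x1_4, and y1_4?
x0_1 = 194, y0_1 = 184, x2_2 = 254, y2_2 = 164, x_3 = 318, y_3 = 174, r_3 = 40, x0_4 = 60, y0_4 = 194, x1_4 = 88, y1_4 = 228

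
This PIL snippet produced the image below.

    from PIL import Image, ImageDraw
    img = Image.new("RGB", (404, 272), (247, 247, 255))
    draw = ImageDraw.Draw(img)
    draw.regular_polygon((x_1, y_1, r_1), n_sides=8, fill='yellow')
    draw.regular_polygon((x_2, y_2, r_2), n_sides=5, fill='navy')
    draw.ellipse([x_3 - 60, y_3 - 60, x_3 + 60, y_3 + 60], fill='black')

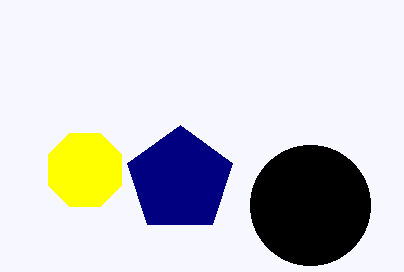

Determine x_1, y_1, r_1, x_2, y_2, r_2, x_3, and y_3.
x_1 = 85
y_1 = 170
r_1 = 40
x_2 = 180
y_2 = 180
r_2 = 55
x_3 = 310
y_3 = 205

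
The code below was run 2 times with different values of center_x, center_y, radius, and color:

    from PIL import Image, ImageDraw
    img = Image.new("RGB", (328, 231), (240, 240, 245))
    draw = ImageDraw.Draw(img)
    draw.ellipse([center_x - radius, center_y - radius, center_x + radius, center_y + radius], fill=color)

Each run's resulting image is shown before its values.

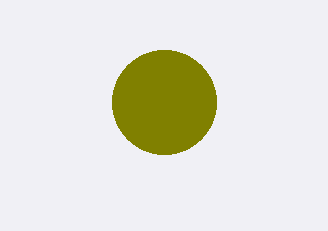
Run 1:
center_x = 164
center_y = 102
radius = 52
color = 'olive'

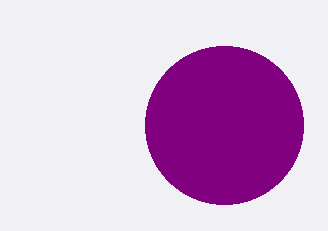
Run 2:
center_x = 224; center_y = 125; radius = 79; color = 'purple'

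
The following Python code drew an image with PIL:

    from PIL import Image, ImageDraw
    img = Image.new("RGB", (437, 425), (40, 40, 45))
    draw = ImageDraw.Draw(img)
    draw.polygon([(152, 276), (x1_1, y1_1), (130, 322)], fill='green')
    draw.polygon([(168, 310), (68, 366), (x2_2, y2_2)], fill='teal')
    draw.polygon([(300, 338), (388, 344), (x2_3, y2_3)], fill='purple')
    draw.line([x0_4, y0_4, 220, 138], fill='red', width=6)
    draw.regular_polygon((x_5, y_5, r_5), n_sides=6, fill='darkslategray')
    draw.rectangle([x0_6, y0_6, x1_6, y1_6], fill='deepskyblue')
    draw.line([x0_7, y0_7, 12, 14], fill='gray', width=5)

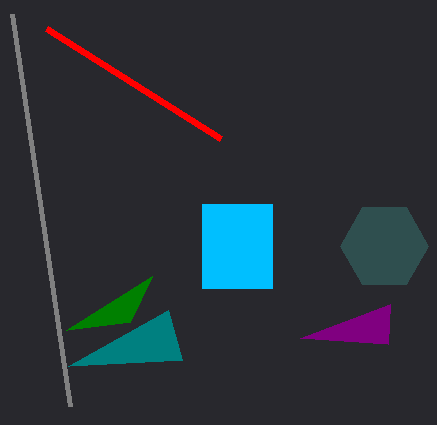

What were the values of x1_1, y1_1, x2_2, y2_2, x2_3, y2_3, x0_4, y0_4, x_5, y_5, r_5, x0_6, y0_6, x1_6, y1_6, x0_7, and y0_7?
x1_1 = 66
y1_1 = 330
x2_2 = 182
y2_2 = 360
x2_3 = 390
y2_3 = 304
x0_4 = 46
y0_4 = 28
x_5 = 384
y_5 = 246
r_5 = 44
x0_6 = 202
y0_6 = 204
x1_6 = 272
y1_6 = 288
x0_7 = 70
y0_7 = 406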